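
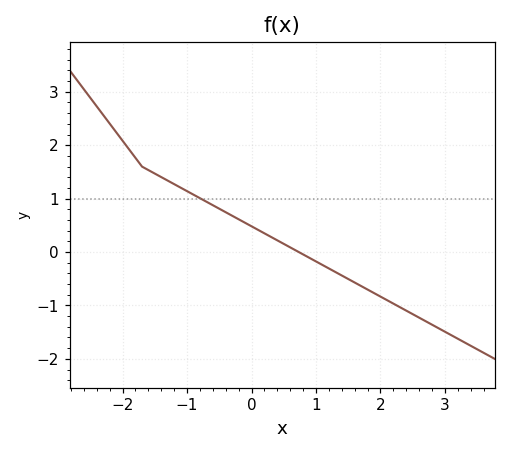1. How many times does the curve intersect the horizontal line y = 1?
1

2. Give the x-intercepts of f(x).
0.732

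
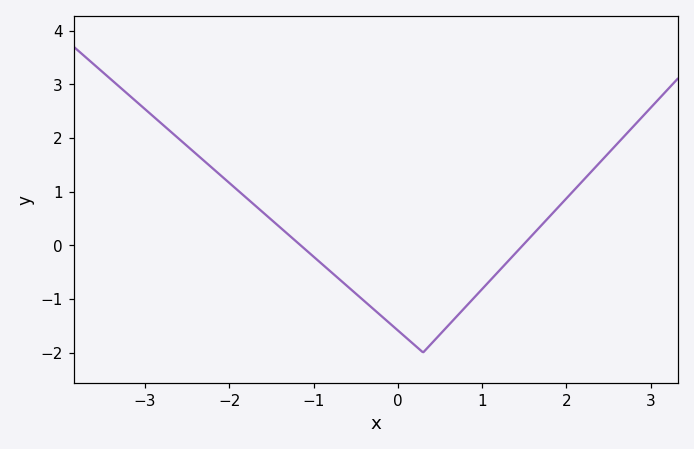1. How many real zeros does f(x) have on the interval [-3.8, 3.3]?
2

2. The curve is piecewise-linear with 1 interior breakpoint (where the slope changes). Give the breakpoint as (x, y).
(0.3, -2)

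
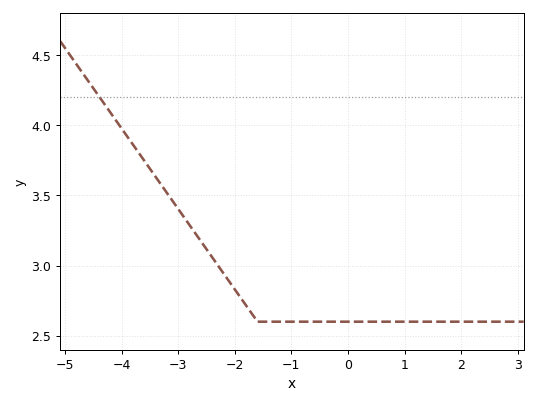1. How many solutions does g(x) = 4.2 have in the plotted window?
1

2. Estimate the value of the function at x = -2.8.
3.3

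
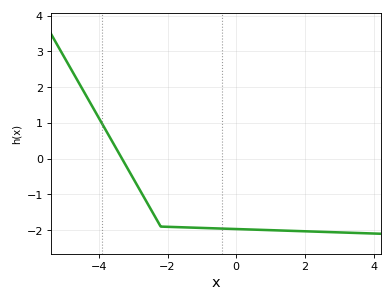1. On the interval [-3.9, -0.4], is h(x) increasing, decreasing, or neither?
decreasing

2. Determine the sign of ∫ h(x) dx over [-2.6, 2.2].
negative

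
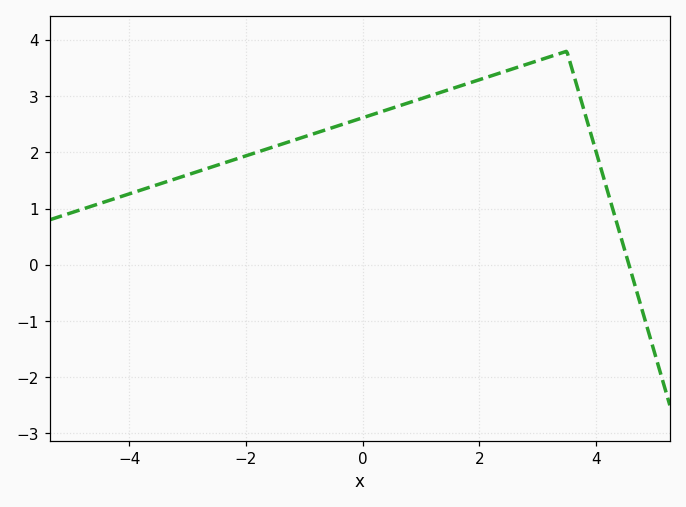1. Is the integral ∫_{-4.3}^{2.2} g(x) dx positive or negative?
positive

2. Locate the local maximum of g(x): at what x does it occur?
3.5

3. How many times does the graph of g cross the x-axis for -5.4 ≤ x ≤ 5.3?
1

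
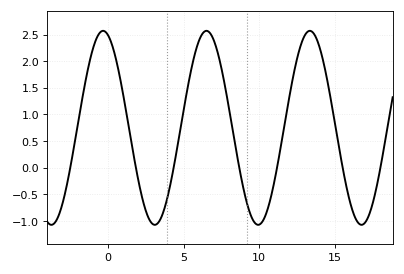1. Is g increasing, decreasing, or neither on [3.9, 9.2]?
neither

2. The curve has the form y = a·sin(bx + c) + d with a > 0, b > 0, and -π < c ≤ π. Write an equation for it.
y = 1.82sin(0.92x + 1.86) + 0.75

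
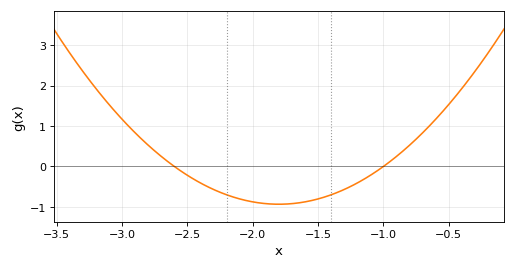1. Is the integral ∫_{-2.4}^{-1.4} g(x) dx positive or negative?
negative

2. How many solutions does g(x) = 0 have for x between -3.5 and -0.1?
2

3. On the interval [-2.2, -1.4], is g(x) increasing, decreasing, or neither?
neither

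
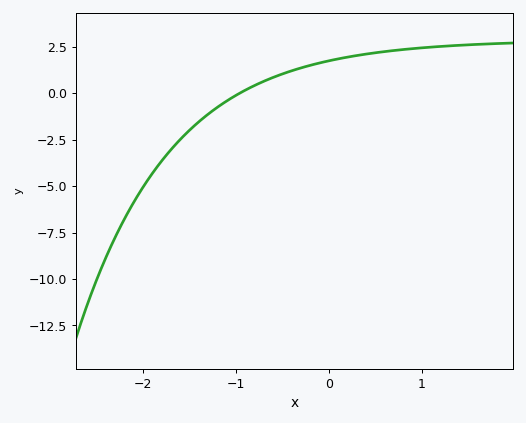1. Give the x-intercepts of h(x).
-1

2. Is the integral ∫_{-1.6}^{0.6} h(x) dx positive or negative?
positive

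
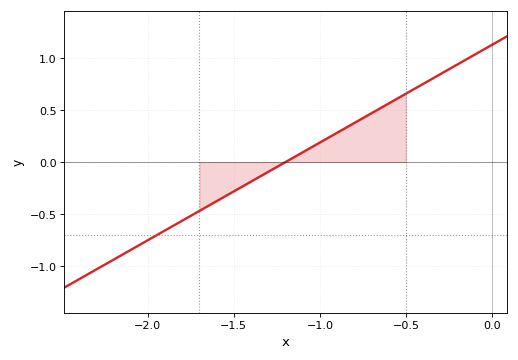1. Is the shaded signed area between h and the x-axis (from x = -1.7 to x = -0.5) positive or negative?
positive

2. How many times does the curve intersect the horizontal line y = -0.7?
1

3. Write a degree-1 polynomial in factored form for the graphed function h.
y = 0.94(x + 1.2)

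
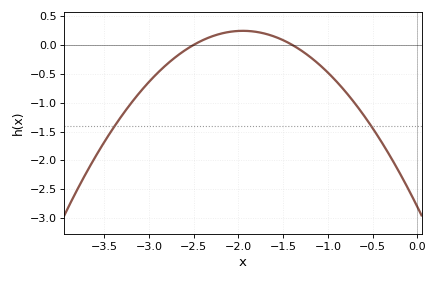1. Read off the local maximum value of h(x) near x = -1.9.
0.242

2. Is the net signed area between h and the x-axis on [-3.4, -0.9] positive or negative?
negative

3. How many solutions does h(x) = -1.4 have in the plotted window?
2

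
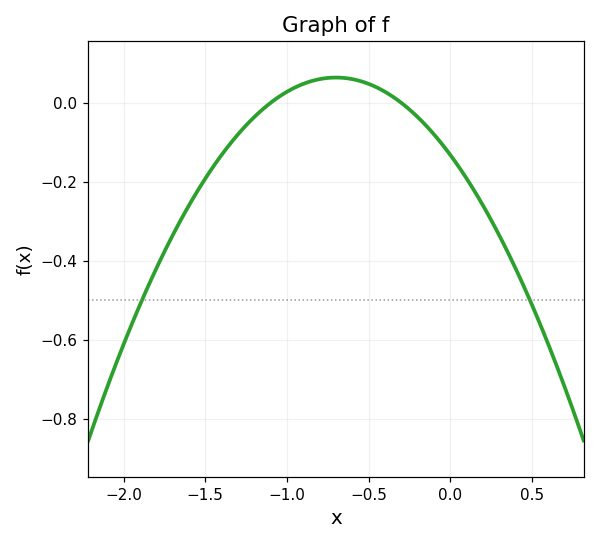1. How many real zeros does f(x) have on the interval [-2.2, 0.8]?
2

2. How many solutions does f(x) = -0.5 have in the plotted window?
2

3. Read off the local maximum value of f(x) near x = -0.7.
0.064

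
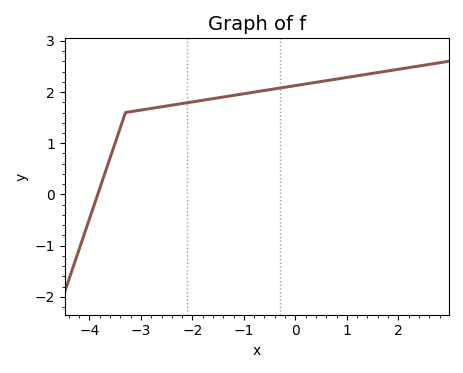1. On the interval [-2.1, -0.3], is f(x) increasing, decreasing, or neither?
increasing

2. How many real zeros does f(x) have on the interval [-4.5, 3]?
1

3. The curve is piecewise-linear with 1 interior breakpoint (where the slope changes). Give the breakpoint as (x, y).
(-3.3, 1.6)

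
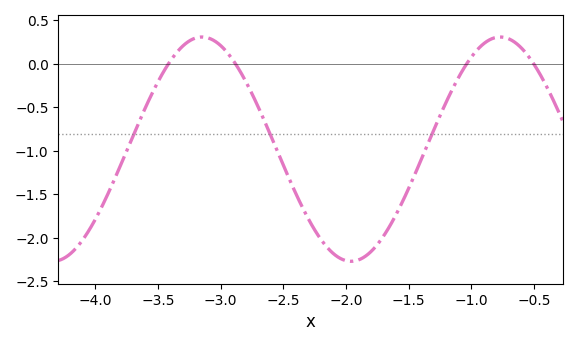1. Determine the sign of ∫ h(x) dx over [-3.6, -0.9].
negative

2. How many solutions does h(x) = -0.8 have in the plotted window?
3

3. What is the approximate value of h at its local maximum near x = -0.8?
0.3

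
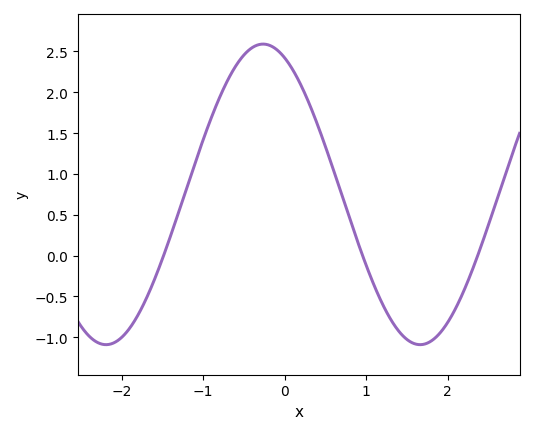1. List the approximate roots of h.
-1.49, 0.957, 2.37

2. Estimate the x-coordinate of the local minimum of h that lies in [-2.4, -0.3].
-2.19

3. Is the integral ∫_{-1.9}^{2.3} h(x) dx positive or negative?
positive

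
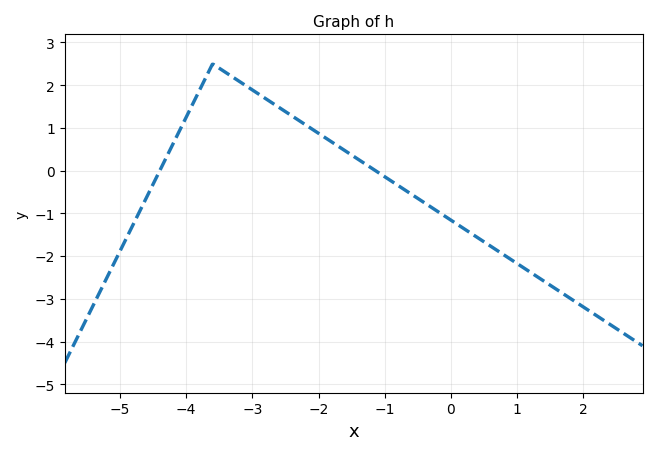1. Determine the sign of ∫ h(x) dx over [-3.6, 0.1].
positive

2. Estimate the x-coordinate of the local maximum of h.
-3.6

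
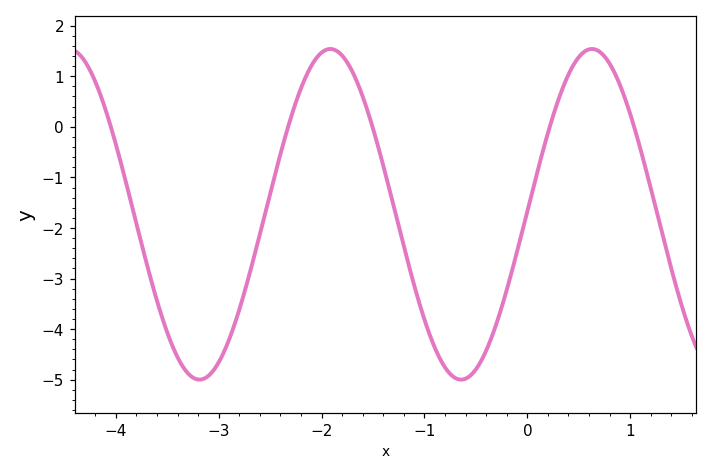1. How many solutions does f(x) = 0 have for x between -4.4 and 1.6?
5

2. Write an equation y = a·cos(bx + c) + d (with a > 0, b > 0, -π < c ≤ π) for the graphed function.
y = 3.27cos(2.5x - 1.6) - 1.73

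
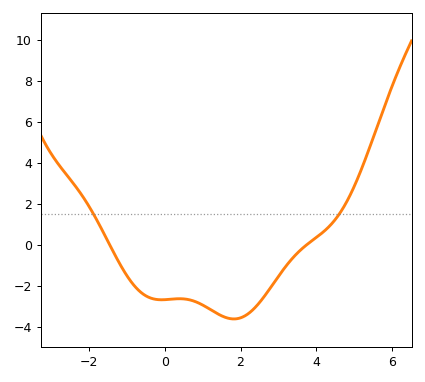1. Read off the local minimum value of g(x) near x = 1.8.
-3.6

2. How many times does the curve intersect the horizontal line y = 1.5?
2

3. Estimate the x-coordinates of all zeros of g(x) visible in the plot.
-1.4, 3.8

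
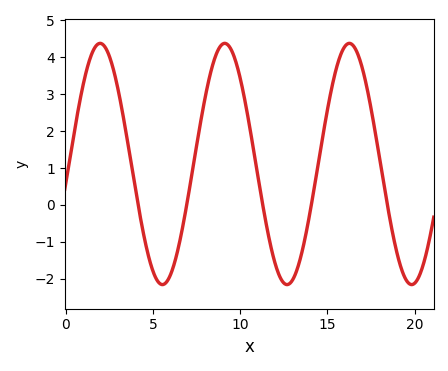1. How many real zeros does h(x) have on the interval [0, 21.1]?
5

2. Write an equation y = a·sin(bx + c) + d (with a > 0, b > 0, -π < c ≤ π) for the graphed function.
y = 3.27sin(0.88x - 0.17) + 1.11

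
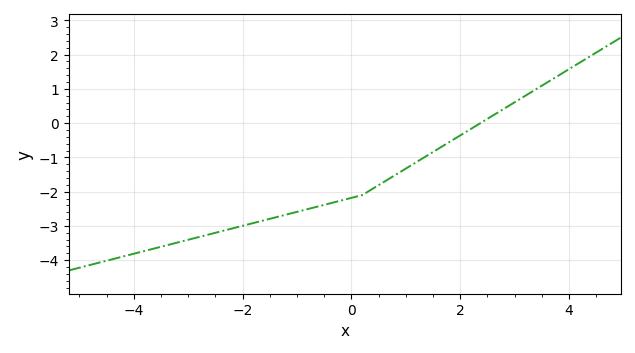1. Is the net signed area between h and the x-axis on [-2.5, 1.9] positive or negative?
negative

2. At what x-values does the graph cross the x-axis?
2.37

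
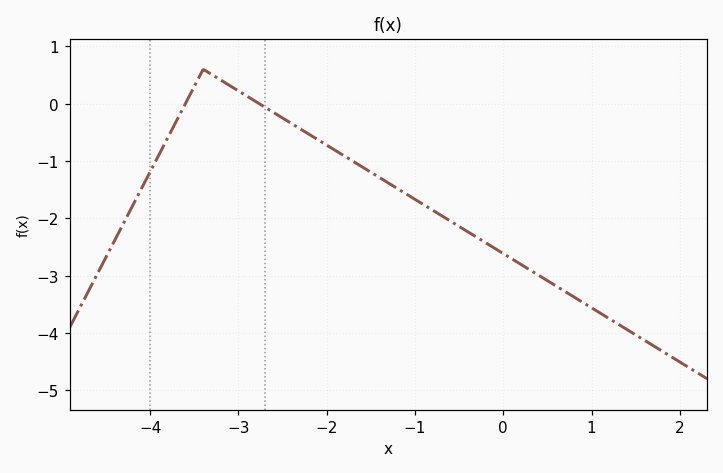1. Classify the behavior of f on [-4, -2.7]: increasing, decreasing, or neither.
neither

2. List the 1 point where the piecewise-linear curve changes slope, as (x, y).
(-3.4, 0.6)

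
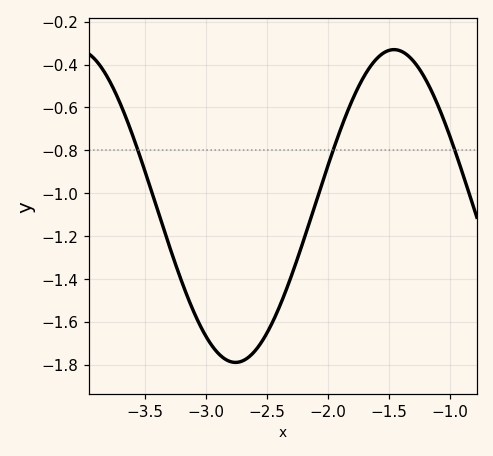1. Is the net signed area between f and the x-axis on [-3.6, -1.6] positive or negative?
negative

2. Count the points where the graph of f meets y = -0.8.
3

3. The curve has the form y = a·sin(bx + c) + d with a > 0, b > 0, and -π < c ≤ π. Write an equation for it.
y = 0.73sin(2.4x - 1.2) - 1.06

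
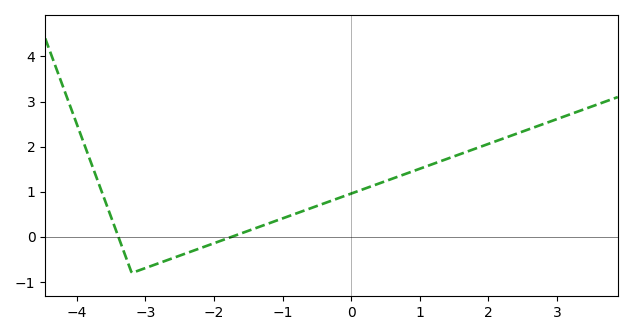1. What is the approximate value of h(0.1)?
1.02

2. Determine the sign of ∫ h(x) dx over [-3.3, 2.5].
positive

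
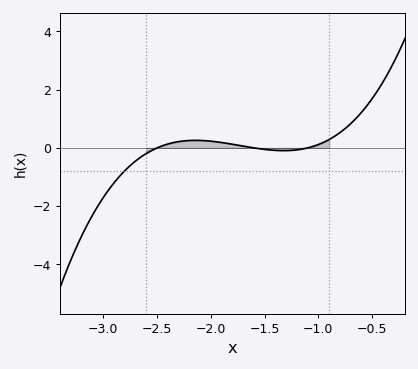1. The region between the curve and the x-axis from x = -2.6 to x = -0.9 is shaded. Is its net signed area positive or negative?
positive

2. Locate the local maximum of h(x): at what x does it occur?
-2.15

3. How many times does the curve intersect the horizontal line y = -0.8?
1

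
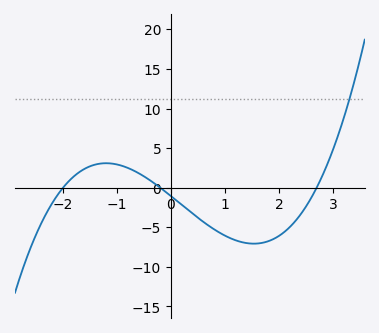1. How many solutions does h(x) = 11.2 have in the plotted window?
1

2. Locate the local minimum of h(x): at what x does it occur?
1.5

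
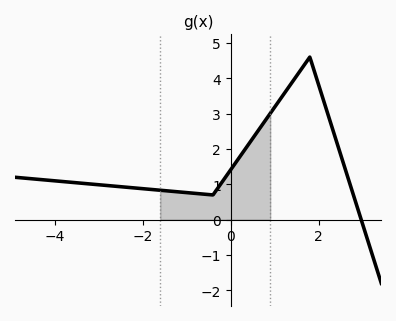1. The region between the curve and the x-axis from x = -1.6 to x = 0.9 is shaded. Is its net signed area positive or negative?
positive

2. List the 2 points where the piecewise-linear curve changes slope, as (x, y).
(-0.4, 0.7); (1.8, 4.6)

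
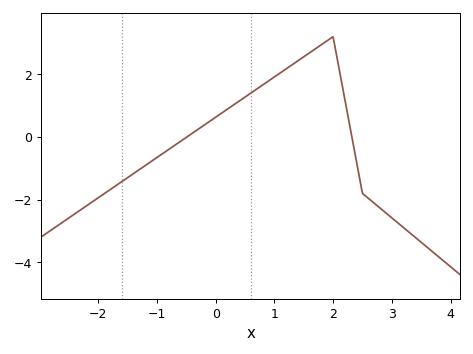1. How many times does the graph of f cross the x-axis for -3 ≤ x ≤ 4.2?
2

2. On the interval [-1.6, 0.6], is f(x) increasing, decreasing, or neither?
increasing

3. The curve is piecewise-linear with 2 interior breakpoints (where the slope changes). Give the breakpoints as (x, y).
(2, 3.2); (2.5, -1.8)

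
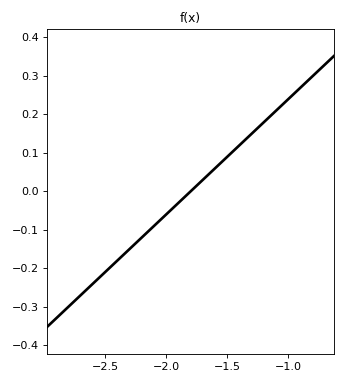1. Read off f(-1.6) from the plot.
0.06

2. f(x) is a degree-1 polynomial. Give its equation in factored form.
y = 0.3(x + 1.8)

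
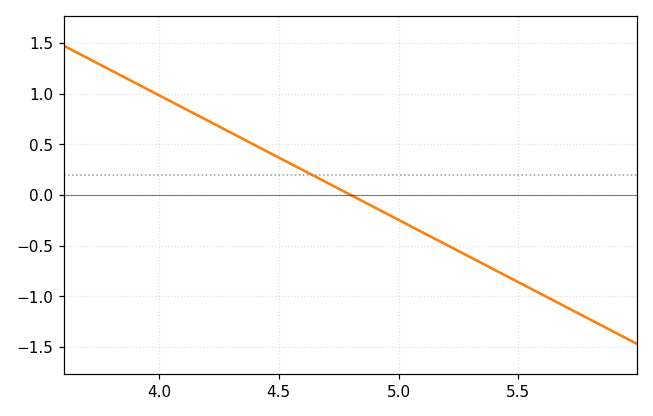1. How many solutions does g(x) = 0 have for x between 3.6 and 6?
1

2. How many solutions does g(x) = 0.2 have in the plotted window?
1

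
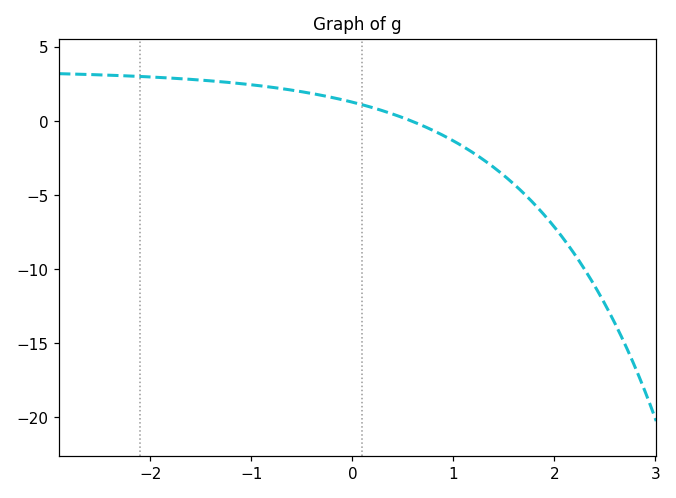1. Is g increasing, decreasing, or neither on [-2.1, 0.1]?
decreasing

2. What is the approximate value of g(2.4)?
-11.1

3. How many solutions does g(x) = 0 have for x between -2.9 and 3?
1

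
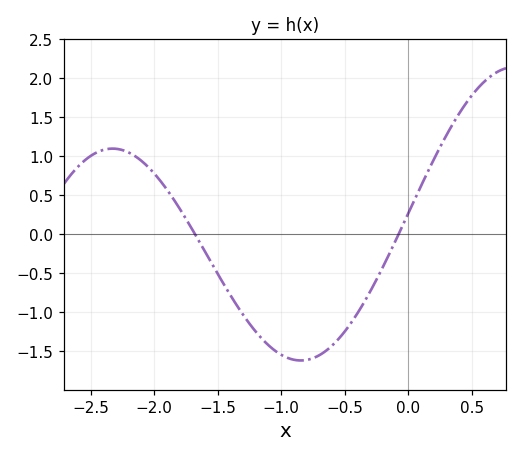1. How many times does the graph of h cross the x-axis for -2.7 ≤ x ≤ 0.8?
2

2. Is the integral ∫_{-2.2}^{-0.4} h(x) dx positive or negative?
negative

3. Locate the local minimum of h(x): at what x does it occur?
-0.846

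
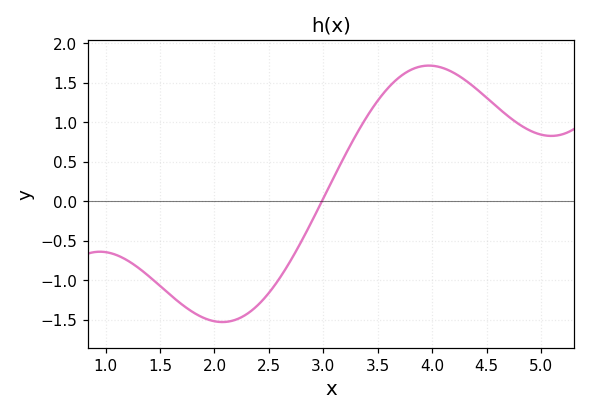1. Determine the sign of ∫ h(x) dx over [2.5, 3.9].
positive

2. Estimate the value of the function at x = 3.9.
1.7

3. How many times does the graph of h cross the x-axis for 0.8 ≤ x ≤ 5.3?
1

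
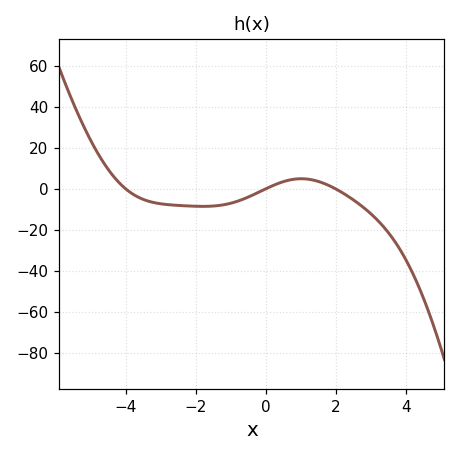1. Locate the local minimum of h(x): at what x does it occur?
-1.8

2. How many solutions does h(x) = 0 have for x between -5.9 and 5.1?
3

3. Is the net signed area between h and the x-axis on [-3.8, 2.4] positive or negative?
negative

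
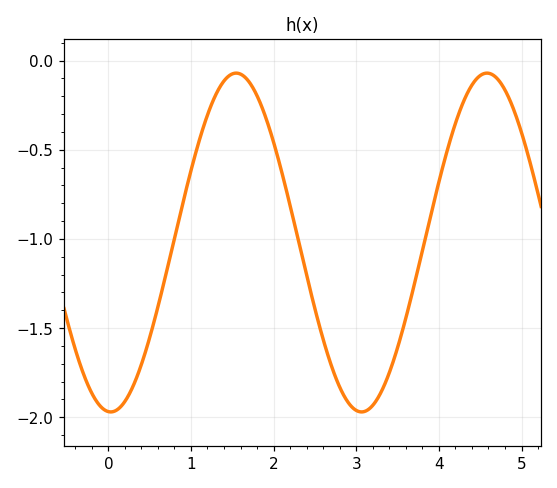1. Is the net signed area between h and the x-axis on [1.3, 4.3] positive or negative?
negative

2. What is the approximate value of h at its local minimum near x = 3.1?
-1.95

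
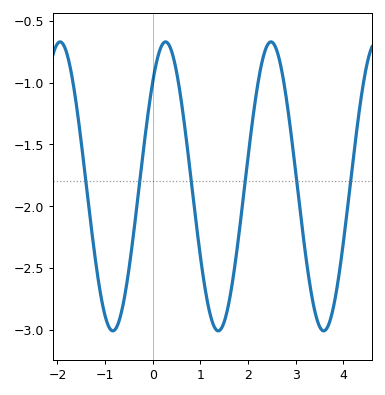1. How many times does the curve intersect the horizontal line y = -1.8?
6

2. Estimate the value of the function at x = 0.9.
-2.1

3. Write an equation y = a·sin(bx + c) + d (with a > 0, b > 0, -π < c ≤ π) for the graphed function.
y = 1.17sin(2.8x + 0.81) - 1.84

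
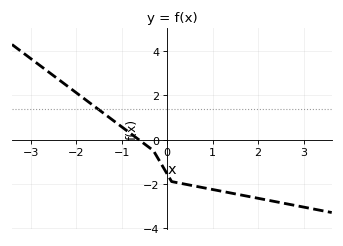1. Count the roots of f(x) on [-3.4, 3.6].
1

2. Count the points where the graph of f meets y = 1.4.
1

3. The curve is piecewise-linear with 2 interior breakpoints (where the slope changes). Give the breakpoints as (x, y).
(-0.3, -0.5); (0.1, -1.9)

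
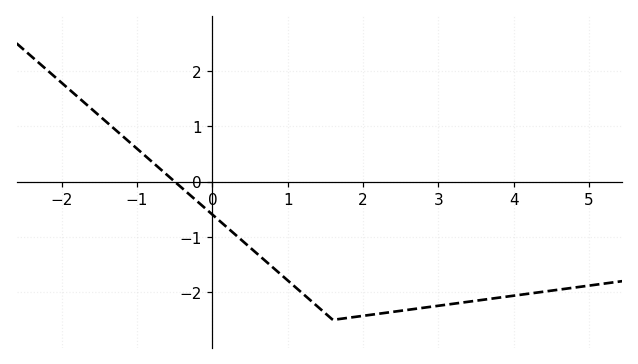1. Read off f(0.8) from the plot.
-1.55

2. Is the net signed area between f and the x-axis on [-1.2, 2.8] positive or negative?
negative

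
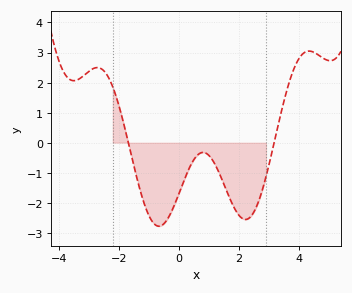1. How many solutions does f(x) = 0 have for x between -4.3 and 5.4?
2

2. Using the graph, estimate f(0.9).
-0.3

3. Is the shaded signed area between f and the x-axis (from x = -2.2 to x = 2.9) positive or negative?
negative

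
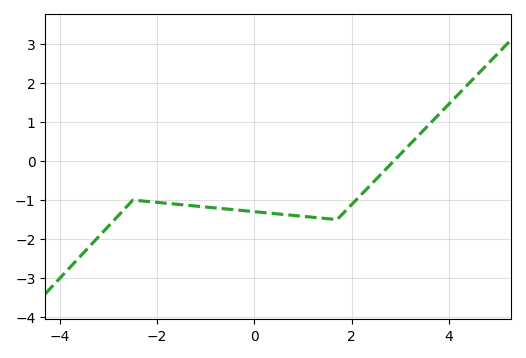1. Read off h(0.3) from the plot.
-1.33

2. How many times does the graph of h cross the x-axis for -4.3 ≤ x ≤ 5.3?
1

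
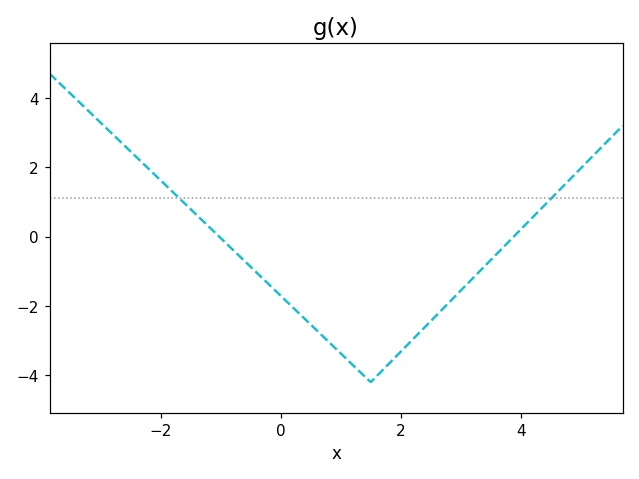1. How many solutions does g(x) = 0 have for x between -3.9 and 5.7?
2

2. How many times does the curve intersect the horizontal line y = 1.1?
2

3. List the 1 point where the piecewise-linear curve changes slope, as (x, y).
(1.5, -4.2)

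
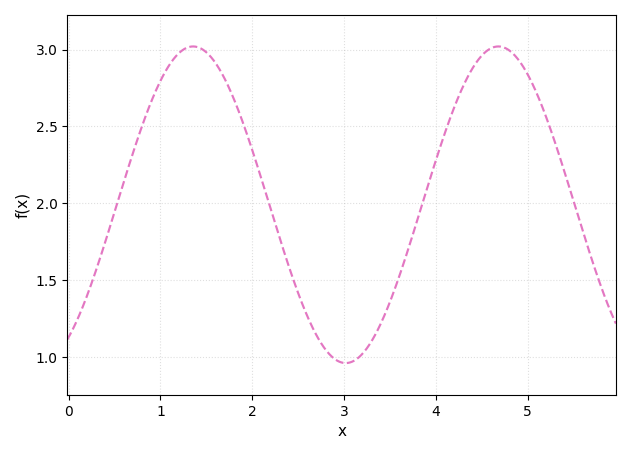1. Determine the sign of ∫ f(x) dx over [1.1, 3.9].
positive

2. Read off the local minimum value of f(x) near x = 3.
0.96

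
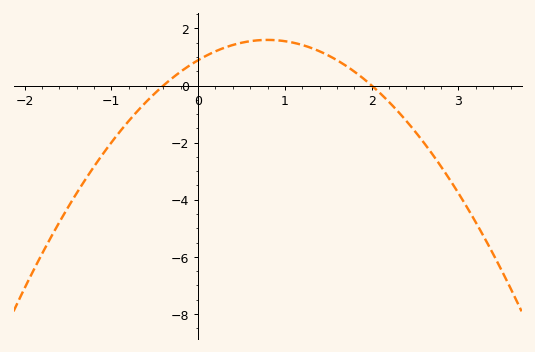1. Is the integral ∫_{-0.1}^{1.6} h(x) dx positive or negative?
positive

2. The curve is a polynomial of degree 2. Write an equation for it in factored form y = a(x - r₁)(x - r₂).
y = -1.11(x + 0.4)(x - 2)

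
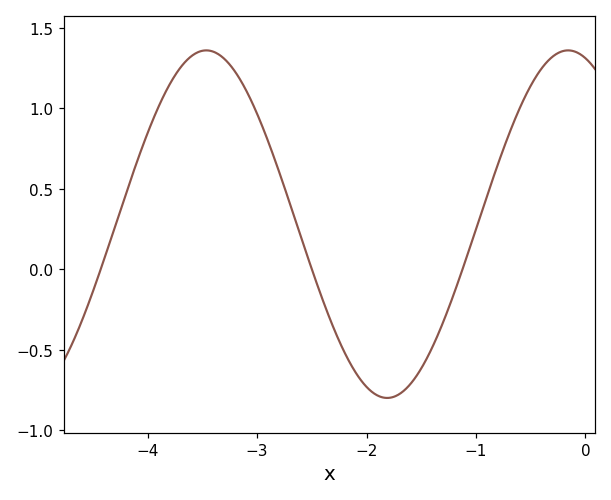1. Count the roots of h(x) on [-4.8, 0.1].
3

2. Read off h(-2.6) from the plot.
0.202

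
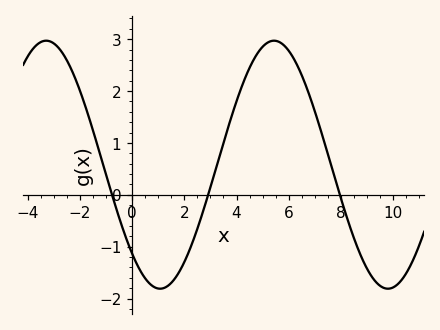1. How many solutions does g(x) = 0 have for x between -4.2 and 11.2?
3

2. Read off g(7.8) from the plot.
0.3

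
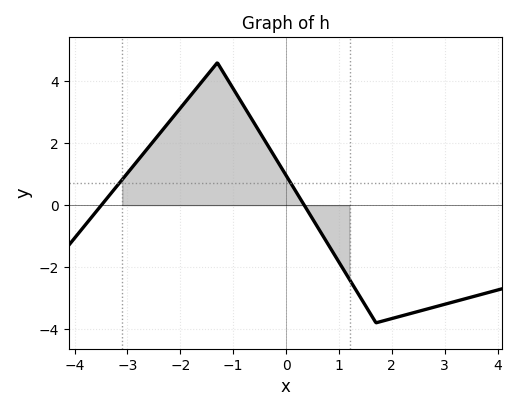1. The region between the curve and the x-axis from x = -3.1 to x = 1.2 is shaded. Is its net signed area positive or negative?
positive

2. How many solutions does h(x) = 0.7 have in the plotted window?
2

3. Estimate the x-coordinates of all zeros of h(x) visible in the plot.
-3.49, 0.343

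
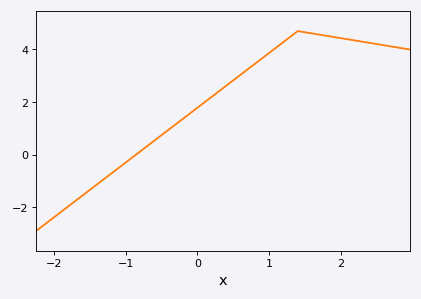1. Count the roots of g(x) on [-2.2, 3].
1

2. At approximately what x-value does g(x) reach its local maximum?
1.4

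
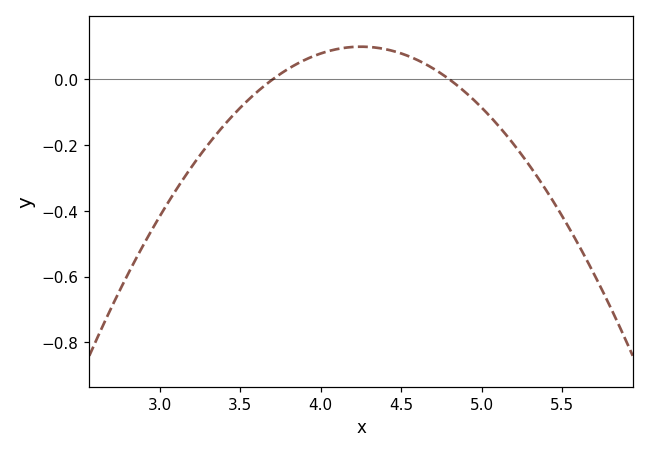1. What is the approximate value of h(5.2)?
-0.198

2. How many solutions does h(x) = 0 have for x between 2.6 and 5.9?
2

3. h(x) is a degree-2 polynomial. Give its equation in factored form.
y = -0.33(x - 3.7)(x - 4.8)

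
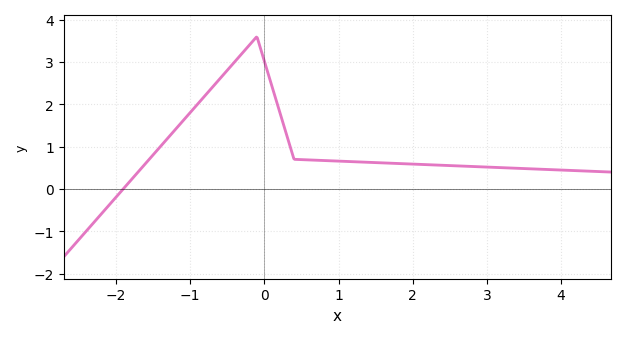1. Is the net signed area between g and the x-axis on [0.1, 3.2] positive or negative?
positive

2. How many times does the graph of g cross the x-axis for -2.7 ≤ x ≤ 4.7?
1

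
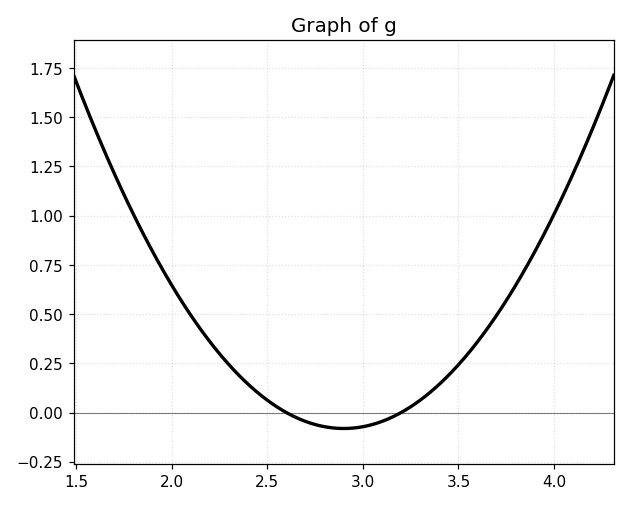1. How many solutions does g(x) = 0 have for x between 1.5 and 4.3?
2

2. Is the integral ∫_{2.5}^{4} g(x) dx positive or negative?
positive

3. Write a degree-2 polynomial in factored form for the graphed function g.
y = 0.9(x - 2.6)(x - 3.2)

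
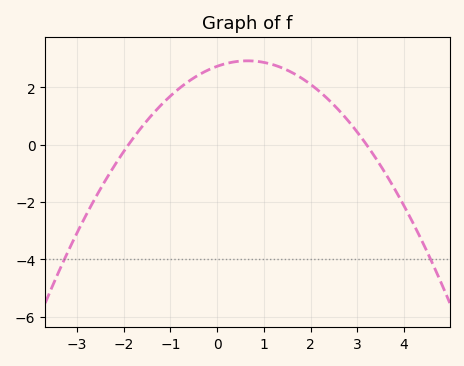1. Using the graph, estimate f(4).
-2.2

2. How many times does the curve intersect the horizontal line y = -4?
2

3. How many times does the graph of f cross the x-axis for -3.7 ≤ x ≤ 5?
2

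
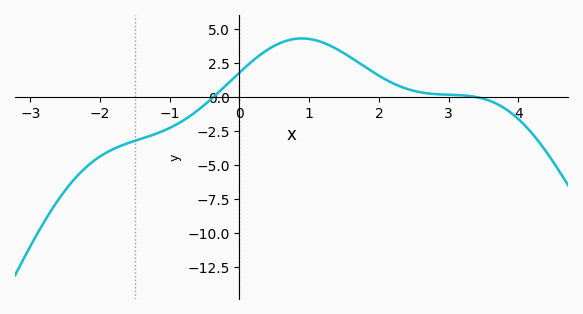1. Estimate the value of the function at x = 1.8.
2.2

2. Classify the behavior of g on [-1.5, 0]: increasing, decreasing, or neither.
increasing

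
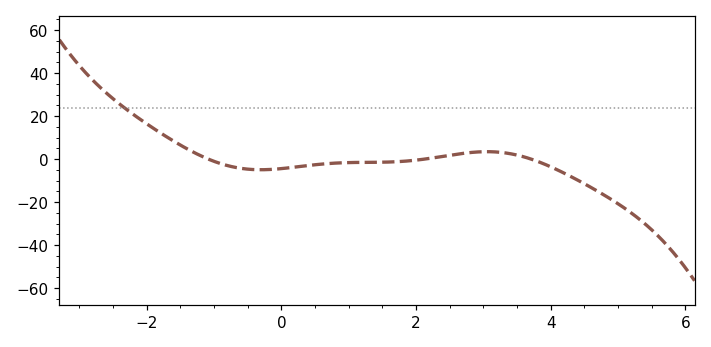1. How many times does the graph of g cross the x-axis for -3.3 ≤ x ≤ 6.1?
3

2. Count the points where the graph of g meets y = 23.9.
1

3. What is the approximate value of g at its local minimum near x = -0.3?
-4.93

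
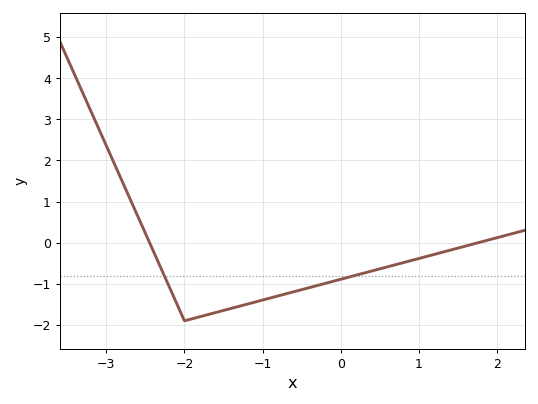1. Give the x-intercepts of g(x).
-2.4, 1.8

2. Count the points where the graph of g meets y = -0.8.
2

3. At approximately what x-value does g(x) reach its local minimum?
-2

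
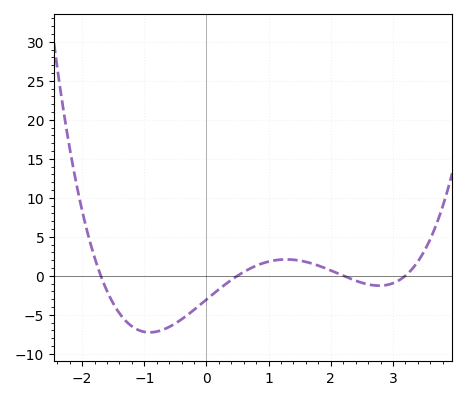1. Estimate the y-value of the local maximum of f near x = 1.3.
2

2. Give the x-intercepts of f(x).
-1.7, 0.5, 2.2, 3.2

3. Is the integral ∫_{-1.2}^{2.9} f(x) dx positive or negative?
negative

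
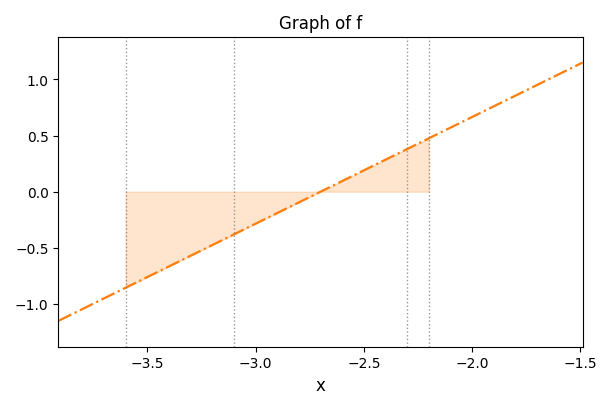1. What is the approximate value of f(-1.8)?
0.855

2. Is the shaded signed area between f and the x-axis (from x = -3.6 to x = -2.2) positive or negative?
negative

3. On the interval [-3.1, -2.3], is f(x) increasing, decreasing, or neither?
increasing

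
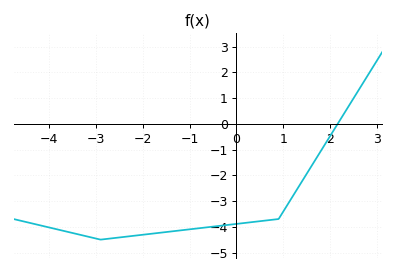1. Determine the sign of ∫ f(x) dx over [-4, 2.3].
negative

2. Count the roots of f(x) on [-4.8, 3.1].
1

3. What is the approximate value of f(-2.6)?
-4.4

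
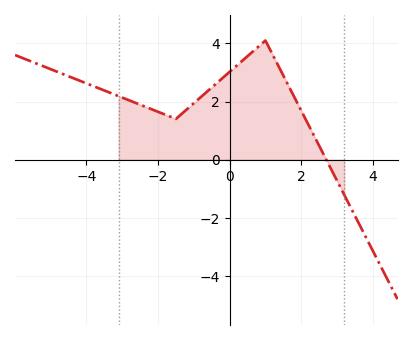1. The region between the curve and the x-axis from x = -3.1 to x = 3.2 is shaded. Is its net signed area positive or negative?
positive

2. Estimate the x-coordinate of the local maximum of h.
1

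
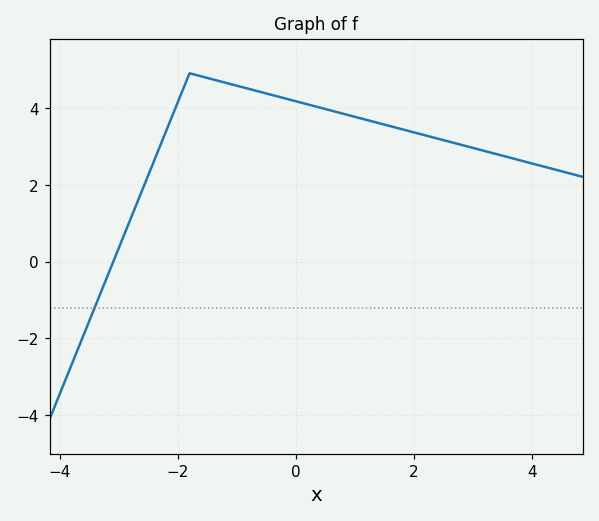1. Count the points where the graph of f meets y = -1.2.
1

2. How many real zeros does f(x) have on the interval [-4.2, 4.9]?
1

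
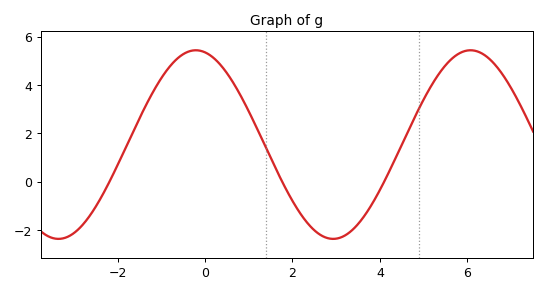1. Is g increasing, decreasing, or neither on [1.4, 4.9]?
neither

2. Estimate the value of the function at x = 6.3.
5.34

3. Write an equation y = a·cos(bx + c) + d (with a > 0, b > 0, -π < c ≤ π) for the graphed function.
y = 3.9cos(1x + 0.21) + 1.54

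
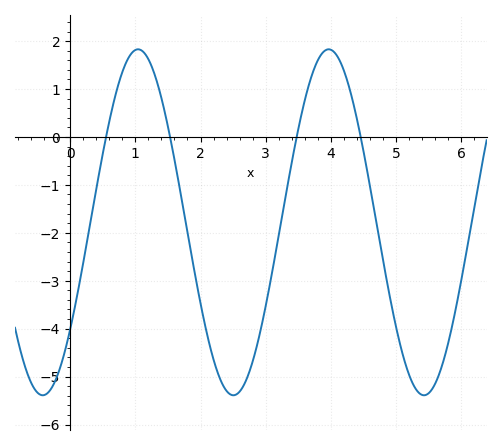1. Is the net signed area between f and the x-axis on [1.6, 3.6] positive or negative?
negative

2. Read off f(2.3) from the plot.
-5.1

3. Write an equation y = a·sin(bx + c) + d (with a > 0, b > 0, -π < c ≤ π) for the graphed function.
y = 3.61sin(2.1x - 0.67) - 1.78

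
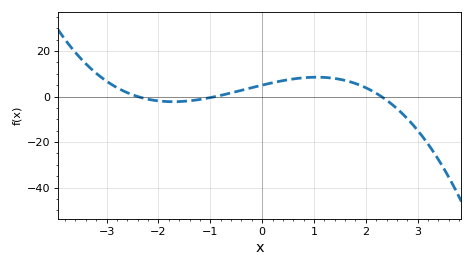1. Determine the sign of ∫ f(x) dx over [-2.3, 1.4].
positive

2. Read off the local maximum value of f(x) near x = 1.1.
8.49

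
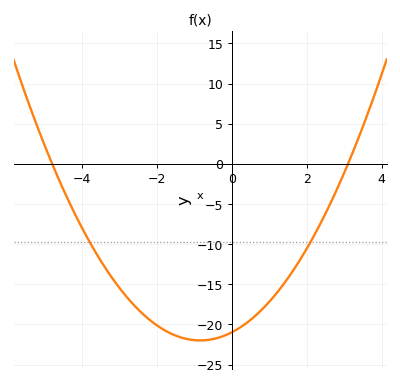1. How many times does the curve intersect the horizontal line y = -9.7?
2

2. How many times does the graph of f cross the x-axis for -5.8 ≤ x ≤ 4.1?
2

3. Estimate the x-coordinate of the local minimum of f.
-0.8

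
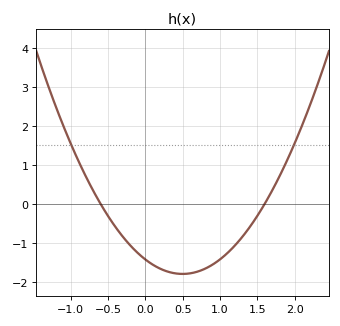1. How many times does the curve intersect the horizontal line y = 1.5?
2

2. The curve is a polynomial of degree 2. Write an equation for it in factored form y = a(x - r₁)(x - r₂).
y = 1.49(x + 0.6)(x - 1.6)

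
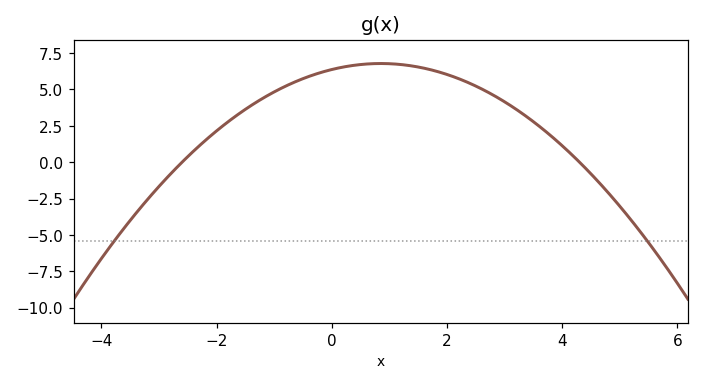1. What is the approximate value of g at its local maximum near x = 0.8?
6.78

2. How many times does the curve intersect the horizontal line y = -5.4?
2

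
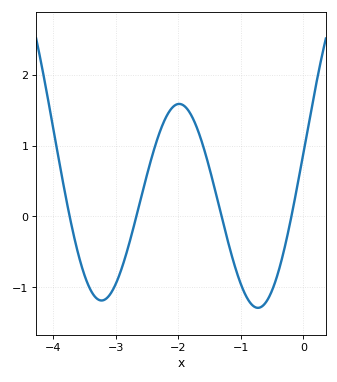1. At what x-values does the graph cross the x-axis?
-3.73, -2.67, -1.31, -0.191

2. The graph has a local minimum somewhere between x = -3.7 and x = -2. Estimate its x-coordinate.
-3.23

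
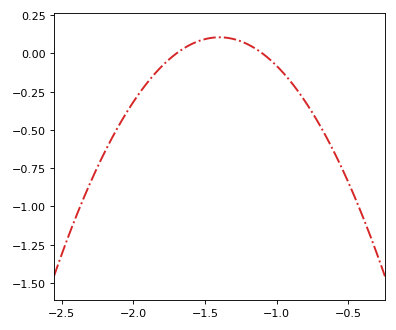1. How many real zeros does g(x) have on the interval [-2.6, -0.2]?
2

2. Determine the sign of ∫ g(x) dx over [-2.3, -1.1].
negative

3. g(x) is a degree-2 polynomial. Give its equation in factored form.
y = -1.17(x + 1.7)(x + 1.1)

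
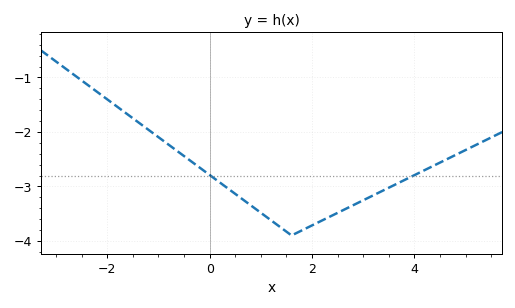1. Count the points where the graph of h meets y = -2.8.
2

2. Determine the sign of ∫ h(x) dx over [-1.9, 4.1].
negative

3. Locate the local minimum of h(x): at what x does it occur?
1.6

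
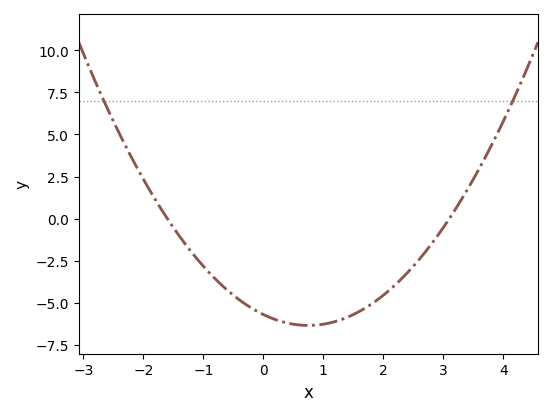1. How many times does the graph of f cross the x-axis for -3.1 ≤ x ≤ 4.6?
2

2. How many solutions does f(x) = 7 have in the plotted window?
2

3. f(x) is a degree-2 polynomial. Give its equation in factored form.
y = 1.15(x + 1.6)(x - 3.1)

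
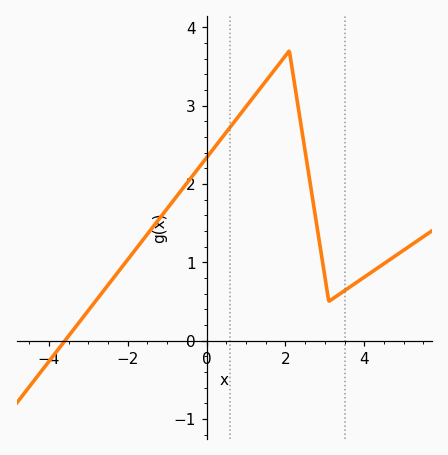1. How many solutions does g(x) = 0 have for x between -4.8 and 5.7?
1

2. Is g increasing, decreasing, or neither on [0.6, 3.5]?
neither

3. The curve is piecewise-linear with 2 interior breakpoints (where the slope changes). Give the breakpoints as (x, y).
(2.1, 3.7); (3.1, 0.5)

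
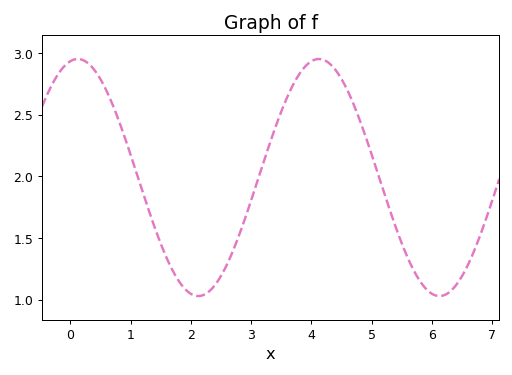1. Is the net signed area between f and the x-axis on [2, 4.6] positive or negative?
positive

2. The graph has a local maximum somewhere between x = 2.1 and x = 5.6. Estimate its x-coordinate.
4.12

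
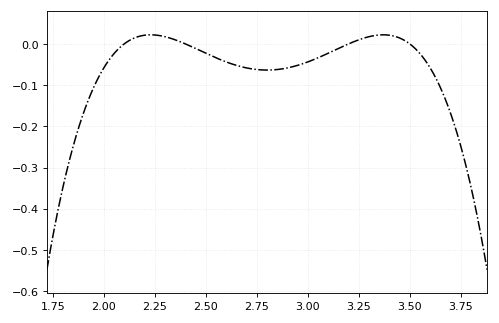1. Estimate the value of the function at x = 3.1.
-0.023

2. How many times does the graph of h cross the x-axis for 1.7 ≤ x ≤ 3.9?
4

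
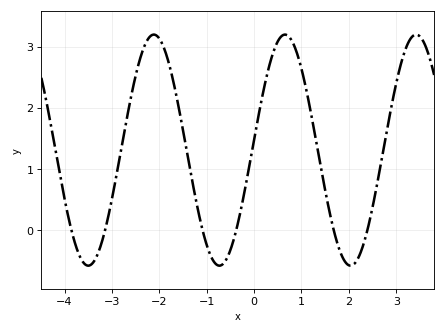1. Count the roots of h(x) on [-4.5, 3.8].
6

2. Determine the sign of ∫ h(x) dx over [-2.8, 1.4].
positive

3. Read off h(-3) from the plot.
0.5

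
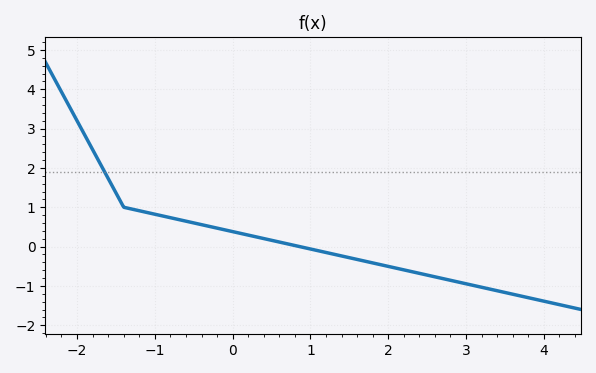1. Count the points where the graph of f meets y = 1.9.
1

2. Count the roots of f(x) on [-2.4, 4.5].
1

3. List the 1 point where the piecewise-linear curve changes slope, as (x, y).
(-1.4, 1)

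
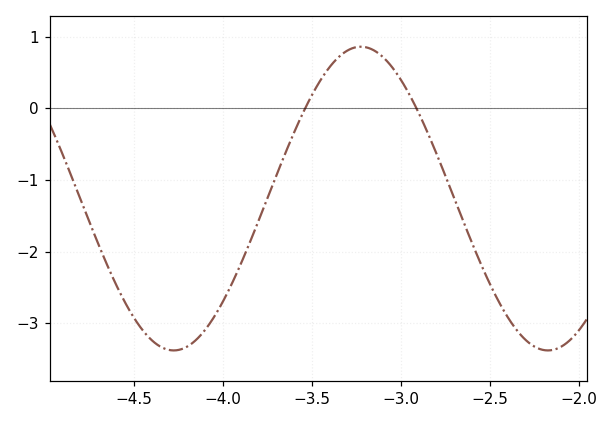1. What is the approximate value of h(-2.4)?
-2.9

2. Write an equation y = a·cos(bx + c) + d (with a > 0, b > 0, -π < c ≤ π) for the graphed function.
y = 2.12cos(3x - 2.9) - 1.26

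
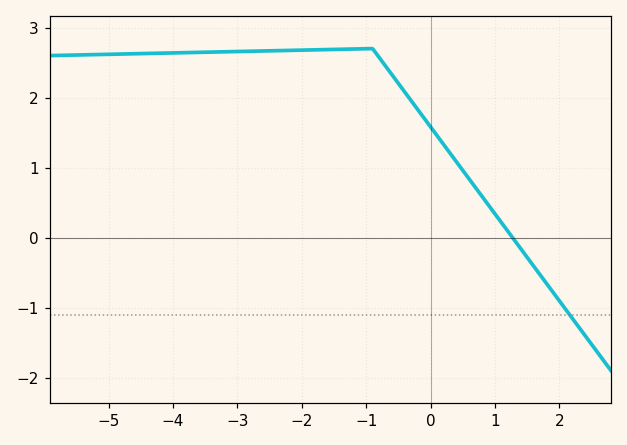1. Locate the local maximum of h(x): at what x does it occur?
-0.903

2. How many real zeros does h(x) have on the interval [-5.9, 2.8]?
1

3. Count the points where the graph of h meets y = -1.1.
1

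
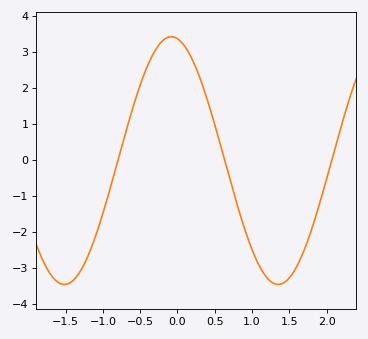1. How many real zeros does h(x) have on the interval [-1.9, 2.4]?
3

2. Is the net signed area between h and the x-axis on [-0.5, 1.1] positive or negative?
positive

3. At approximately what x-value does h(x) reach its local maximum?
-0.1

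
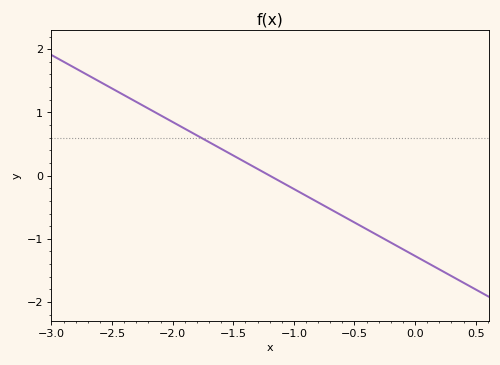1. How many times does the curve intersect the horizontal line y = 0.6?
1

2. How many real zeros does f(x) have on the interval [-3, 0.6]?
1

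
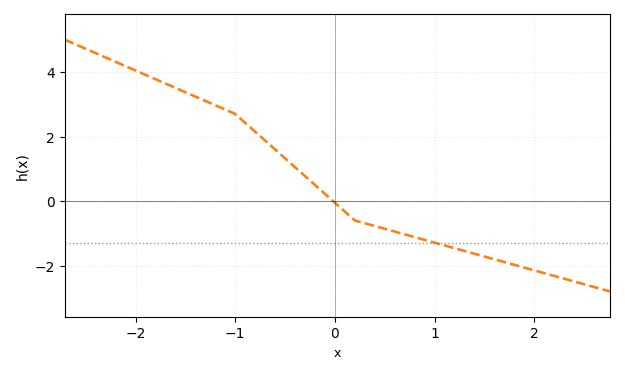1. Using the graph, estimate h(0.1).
-0.325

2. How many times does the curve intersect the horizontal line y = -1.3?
1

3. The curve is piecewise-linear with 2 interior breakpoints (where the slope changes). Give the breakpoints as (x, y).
(-1, 2.7); (0.2, -0.6)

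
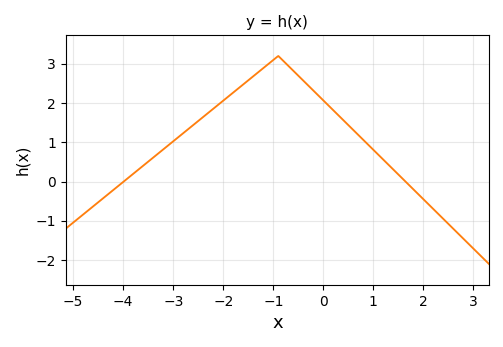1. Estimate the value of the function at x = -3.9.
0.1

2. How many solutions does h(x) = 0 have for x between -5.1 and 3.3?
2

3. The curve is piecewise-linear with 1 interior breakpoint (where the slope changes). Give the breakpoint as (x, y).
(-0.9, 3.2)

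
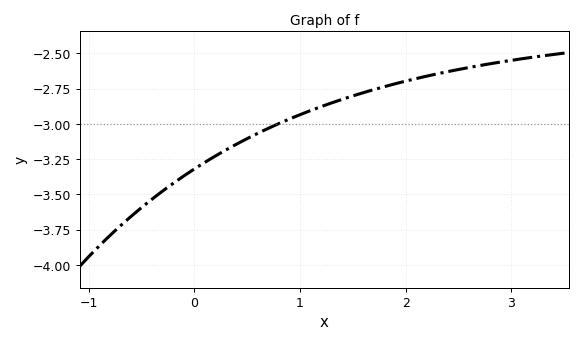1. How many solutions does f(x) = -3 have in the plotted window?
1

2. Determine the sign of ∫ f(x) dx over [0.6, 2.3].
negative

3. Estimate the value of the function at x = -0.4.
-3.54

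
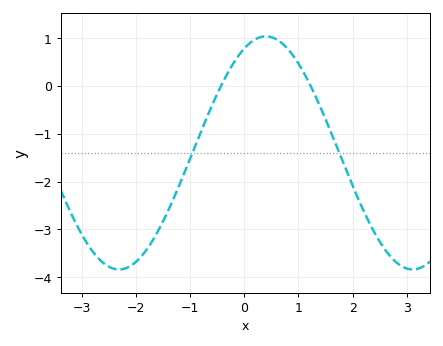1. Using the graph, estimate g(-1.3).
-2.3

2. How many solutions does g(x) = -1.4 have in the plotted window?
2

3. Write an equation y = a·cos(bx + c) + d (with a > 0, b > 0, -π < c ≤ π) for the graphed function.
y = 2.44cos(1.2x - 0.46) - 1.4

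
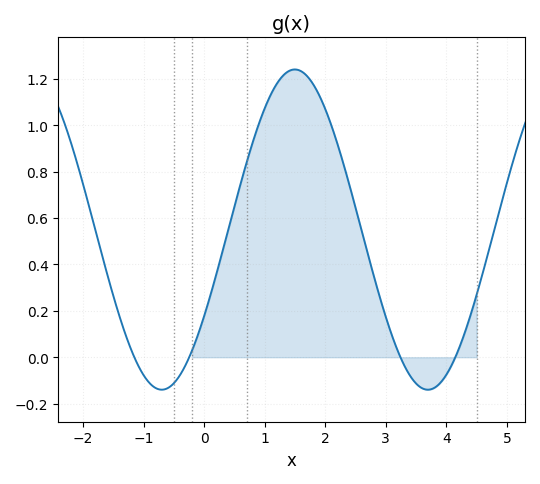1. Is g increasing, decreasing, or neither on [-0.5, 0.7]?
increasing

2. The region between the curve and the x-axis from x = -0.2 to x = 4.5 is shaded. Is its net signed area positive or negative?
positive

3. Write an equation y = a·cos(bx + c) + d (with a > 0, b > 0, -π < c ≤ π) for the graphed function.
y = 0.69cos(1.4x - 2.1) + 0.55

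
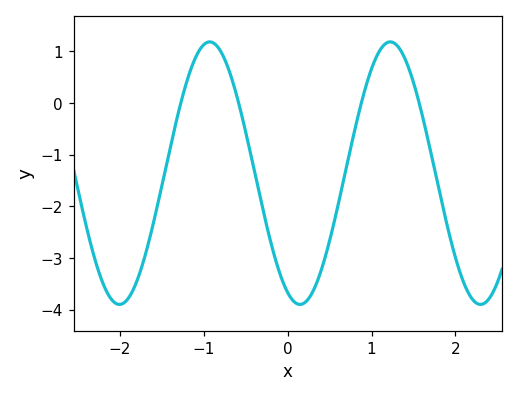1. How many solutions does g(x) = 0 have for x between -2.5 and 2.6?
4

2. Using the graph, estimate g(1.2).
1.17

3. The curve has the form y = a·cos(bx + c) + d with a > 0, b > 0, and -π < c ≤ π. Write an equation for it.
y = 2.54cos(2.92x + 2.71) - 1.36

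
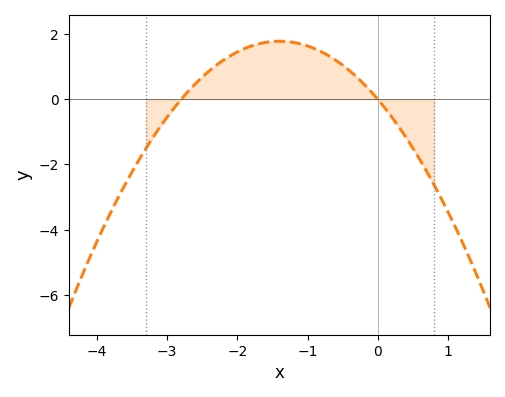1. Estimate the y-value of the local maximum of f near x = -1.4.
1.78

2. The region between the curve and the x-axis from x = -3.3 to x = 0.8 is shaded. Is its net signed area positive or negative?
positive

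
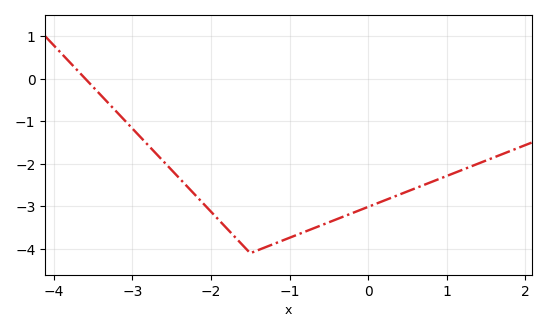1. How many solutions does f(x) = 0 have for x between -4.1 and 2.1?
1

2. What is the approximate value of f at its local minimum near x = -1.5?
-4.1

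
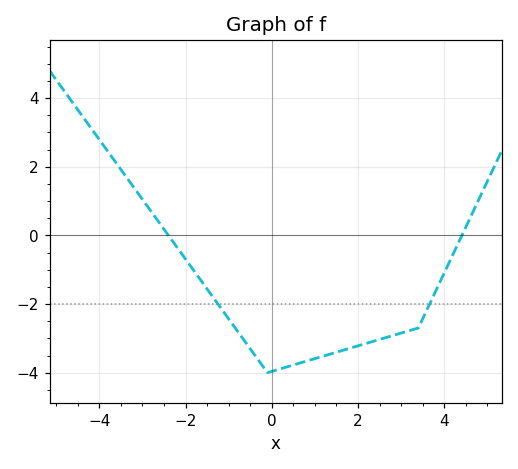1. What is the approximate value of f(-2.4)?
0.004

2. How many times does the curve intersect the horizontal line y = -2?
2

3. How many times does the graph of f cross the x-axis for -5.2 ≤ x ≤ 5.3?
2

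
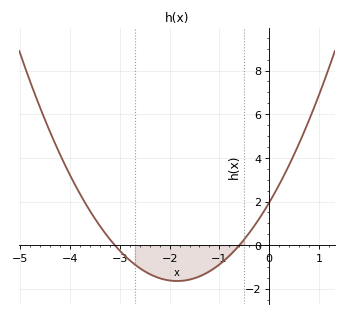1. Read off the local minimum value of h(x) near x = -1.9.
-1.6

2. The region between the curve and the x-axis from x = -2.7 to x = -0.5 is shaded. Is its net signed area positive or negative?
negative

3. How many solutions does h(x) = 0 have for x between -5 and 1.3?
2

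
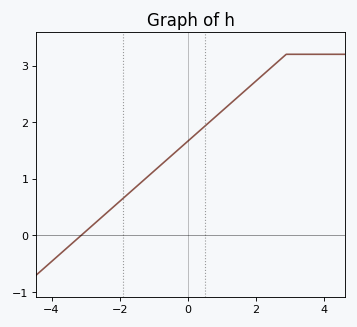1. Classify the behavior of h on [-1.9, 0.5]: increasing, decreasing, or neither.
increasing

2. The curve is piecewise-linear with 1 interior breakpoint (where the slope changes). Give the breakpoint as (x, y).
(2.9, 3.2)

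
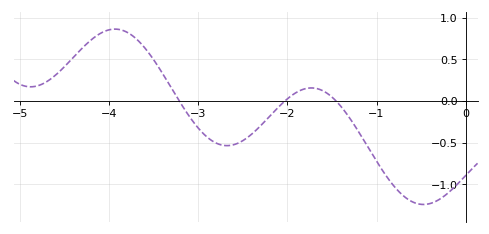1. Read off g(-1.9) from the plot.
0.1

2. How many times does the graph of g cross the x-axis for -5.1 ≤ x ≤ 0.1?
3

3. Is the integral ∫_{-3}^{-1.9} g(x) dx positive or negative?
negative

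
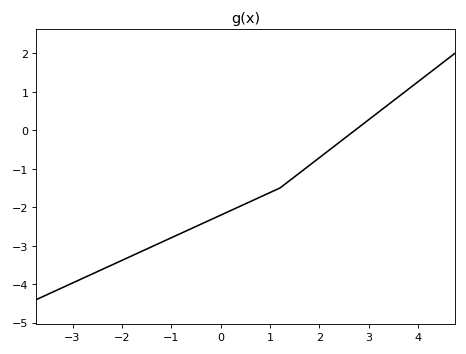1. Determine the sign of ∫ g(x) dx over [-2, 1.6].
negative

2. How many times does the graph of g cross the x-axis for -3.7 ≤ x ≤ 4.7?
1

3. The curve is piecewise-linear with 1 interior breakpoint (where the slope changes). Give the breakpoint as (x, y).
(1.2, -1.5)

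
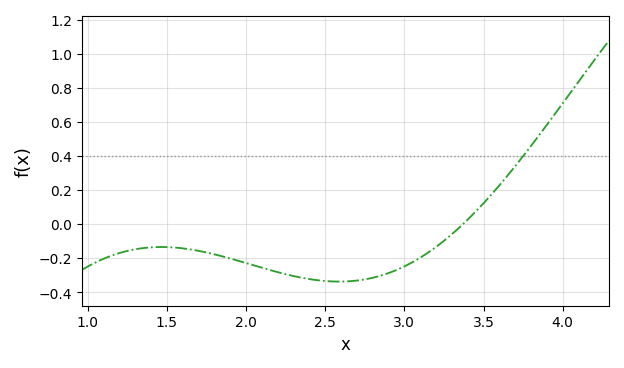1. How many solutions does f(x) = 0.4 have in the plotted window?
1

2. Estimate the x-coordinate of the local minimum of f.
2.59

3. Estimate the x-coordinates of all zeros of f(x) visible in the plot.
3.37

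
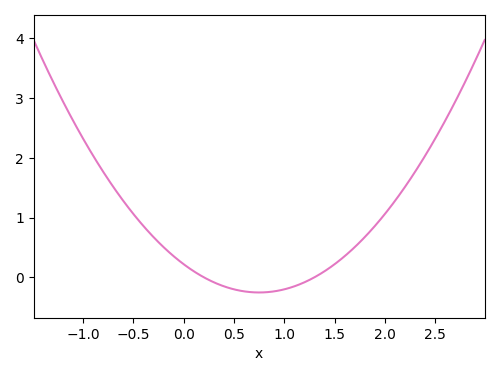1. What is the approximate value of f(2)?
1.06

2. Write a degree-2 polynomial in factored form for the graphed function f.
y = 0.84(x - 0.2)(x - 1.3)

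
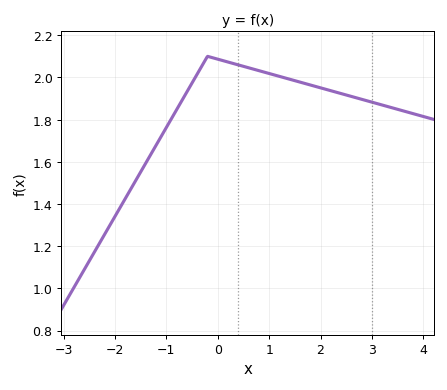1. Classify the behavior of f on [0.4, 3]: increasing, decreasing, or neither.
decreasing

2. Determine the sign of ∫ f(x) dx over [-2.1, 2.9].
positive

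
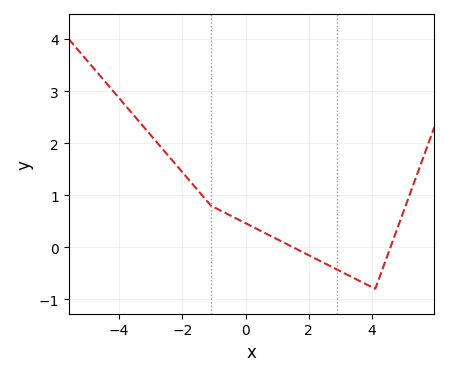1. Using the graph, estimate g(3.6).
-0.646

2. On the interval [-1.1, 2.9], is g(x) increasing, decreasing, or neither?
decreasing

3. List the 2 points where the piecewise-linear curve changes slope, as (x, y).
(-1.1, 0.8); (4.1, -0.8)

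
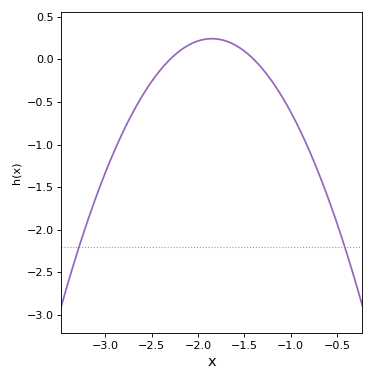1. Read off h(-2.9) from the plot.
-1.07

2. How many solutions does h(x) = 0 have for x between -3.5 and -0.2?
2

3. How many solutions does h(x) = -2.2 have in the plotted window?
2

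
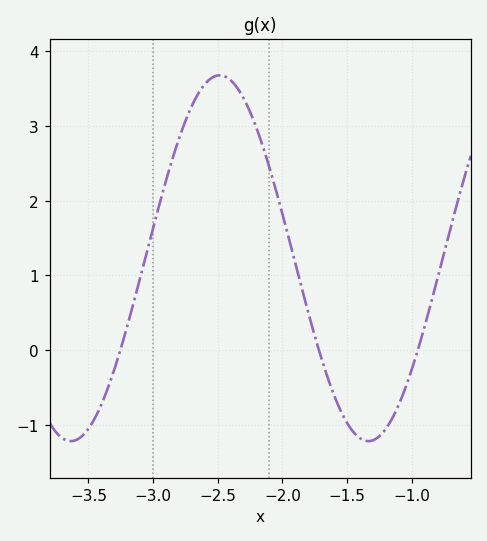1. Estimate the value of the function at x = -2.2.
2.97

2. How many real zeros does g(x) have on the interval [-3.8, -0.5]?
3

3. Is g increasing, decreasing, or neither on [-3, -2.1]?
neither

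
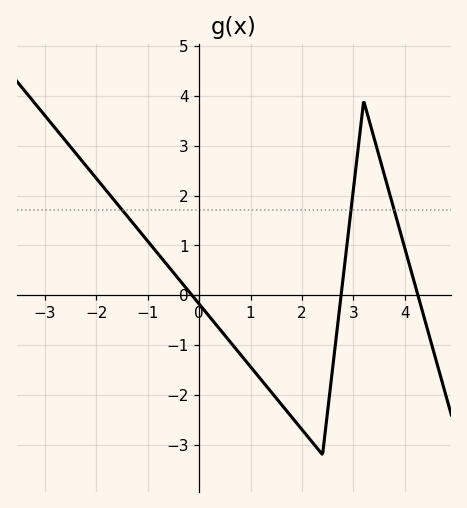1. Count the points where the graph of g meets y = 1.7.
3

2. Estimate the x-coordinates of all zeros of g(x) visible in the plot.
-0.141, 2.76, 4.26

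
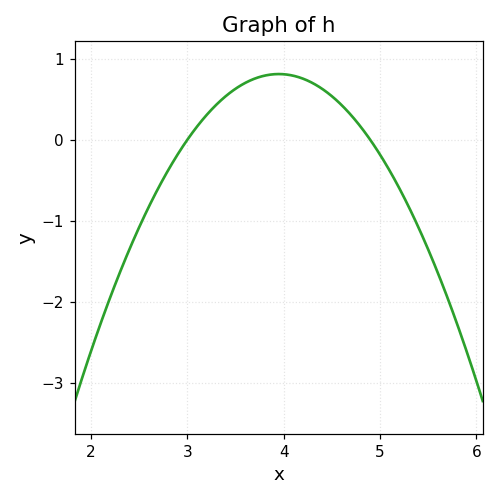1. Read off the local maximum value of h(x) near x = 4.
0.812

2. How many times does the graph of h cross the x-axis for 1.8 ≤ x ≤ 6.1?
2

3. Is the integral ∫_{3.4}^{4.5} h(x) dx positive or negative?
positive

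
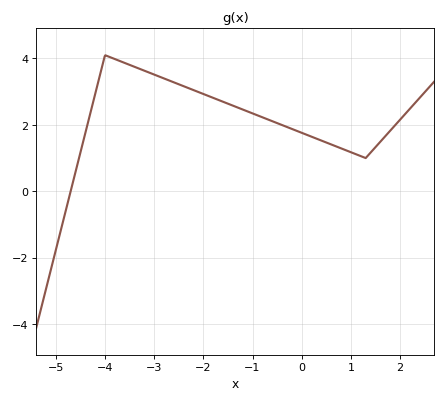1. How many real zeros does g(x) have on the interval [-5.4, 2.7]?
1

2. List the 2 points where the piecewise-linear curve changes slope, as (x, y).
(-4, 4.1); (1.3, 1)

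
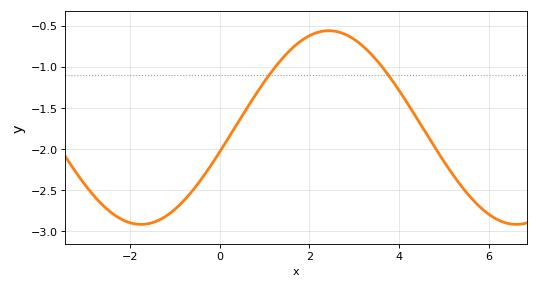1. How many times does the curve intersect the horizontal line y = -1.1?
2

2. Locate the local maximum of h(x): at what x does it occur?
2.43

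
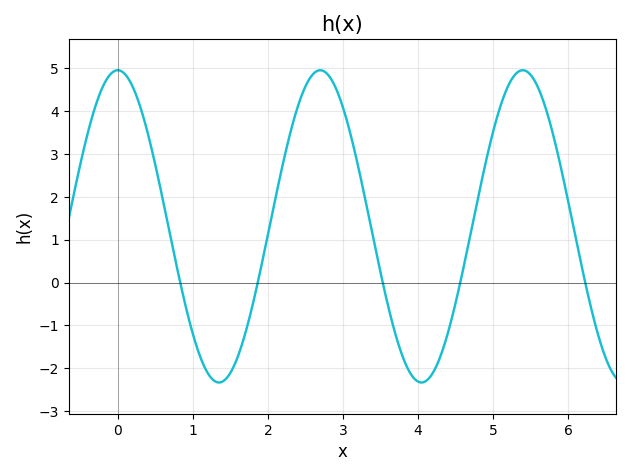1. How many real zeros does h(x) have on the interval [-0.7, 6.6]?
5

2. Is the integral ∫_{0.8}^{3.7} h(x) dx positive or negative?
positive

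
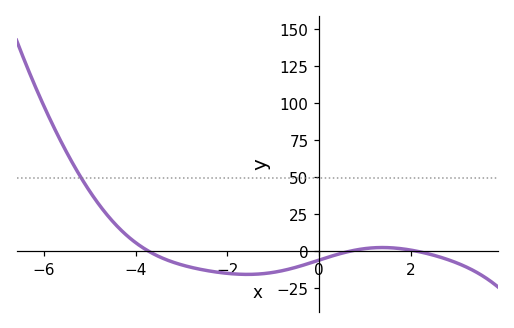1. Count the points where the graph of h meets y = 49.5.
1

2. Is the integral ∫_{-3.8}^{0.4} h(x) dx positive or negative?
negative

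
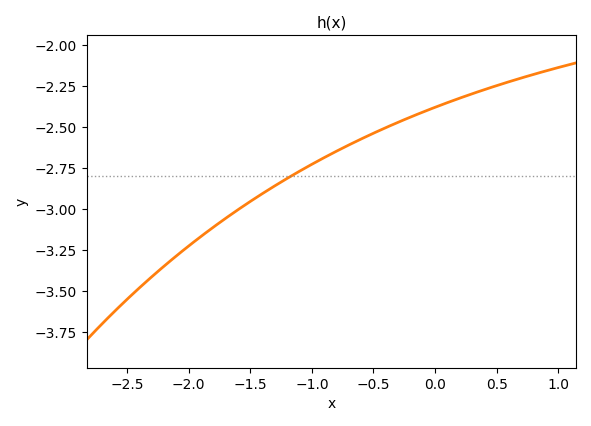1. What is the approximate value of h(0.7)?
-2.2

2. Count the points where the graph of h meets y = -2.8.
1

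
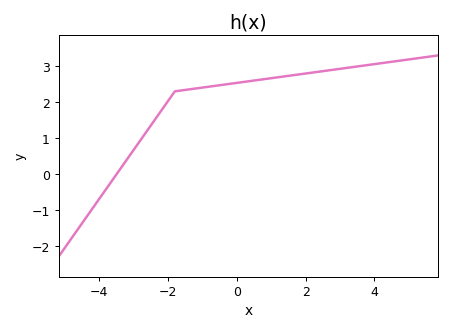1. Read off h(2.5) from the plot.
2.9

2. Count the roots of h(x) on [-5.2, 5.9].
1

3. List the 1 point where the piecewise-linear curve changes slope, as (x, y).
(-1.8, 2.3)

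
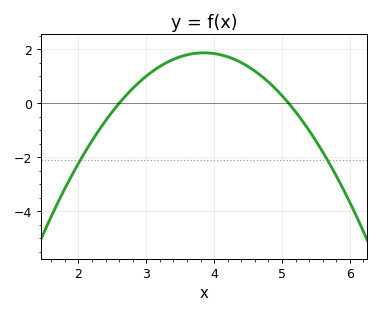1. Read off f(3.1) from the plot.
1.2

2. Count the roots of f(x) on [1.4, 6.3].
2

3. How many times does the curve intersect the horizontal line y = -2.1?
2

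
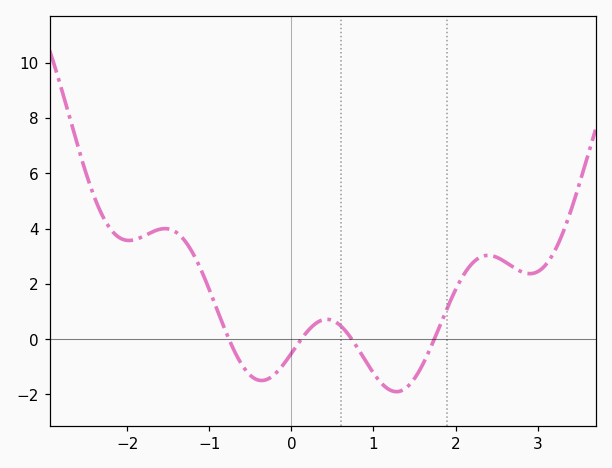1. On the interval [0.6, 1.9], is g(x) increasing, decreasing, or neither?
neither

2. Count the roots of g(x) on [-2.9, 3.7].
4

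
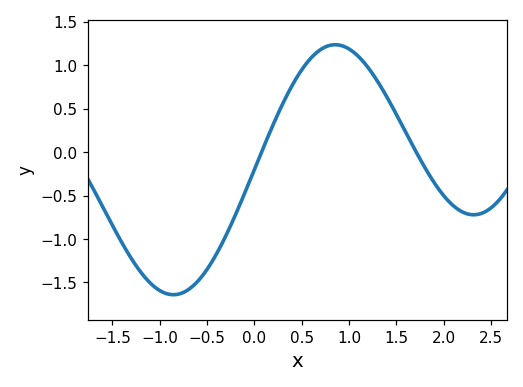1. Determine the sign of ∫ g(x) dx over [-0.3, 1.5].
positive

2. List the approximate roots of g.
0.1, 1.7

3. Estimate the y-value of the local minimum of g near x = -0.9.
-1.65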